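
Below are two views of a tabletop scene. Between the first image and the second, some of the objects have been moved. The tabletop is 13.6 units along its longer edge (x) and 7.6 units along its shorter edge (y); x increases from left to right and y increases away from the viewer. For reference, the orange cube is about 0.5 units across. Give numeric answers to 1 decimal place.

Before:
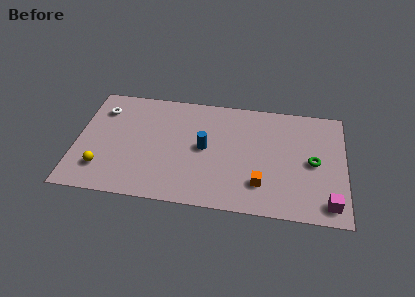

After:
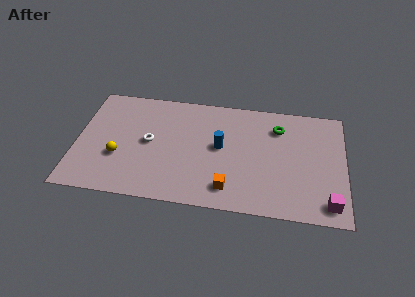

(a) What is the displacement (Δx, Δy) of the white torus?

(2.5, -1.9)

The white torus started near (1.2, 5.8) and ended near (3.7, 3.9).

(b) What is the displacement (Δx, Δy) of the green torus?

(-1.8, 2.1)

The green torus was at about (12.0, 3.7) and moved to about (10.2, 5.8).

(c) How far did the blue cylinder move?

0.8

The blue cylinder moved from about (6.5, 3.9) to (7.3, 4.1), a distance of √(0.8² + 0.2²) ≈ 0.8.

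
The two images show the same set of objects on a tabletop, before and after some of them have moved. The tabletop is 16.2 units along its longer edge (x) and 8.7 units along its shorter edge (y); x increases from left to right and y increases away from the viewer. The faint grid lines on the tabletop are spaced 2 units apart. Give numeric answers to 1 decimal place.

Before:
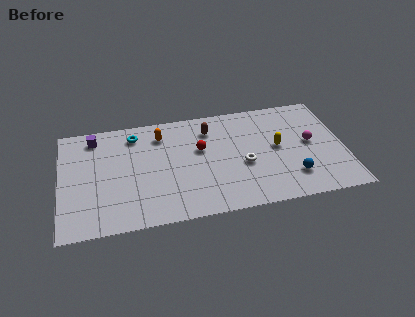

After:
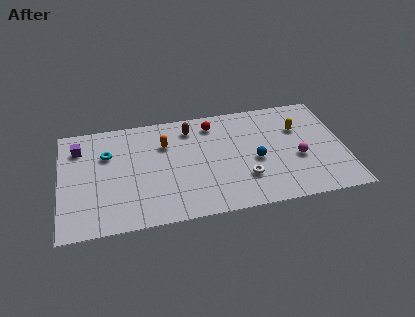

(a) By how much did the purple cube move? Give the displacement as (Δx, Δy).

(-0.9, -0.7)

The purple cube started near (2.0, 7.4) and ended near (1.1, 6.7).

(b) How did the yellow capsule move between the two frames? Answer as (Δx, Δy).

(1.3, 1.3)

From the two frames, the yellow capsule sits at roughly (12.4, 4.6) before and (13.7, 5.9) after.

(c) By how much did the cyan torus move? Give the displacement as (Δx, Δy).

(-1.6, -1.3)

The cyan torus started near (4.3, 7.2) and ended near (2.7, 5.9).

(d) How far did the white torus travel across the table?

1.1

The white torus moved from about (10.4, 3.6) to (10.4, 2.5), a distance of √(0.0² + 1.1²) ≈ 1.1.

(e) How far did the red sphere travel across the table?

2.1

The red sphere moved from about (8.0, 5.3) to (8.8, 7.2), a distance of √(0.8² + 1.9²) ≈ 2.1.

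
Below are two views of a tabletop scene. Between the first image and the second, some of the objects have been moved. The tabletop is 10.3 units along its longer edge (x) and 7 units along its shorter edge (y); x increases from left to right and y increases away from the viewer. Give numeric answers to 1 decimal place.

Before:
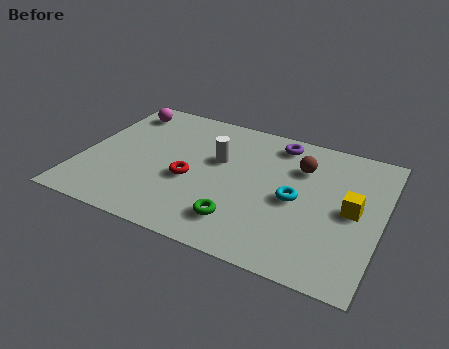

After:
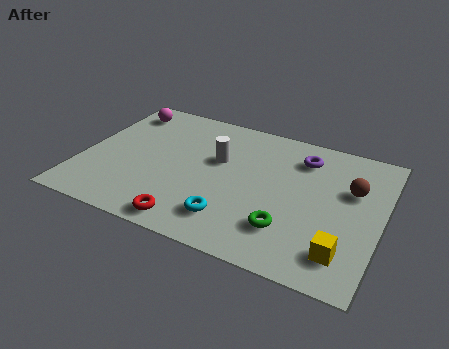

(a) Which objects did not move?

the white cylinder and the magenta sphere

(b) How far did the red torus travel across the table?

2.1

The red torus was near (3.8, 2.9) before and (4.1, 0.8) after, so it travelled √(0.3² + 2.1²) ≈ 2.1 units.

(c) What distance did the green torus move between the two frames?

1.6

From (5.7, 1.5) to (7.3, 1.8), the green torus covered √(1.6² + 0.3²) ≈ 1.6 units.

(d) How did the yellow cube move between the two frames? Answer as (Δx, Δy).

(-0.1, -2.1)

From the two frames, the yellow cube sits at roughly (9.3, 3.5) before and (9.2, 1.4) after.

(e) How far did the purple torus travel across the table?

1.0

From (6.5, 6.0) to (7.4, 5.5), the purple torus covered √(0.9² + 0.5²) ≈ 1.0 units.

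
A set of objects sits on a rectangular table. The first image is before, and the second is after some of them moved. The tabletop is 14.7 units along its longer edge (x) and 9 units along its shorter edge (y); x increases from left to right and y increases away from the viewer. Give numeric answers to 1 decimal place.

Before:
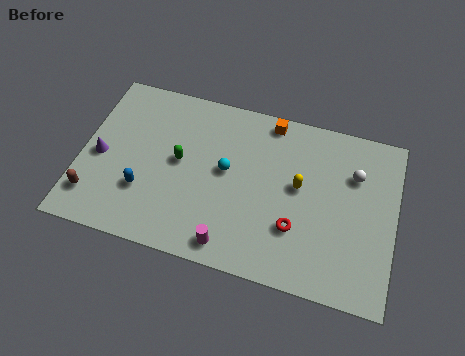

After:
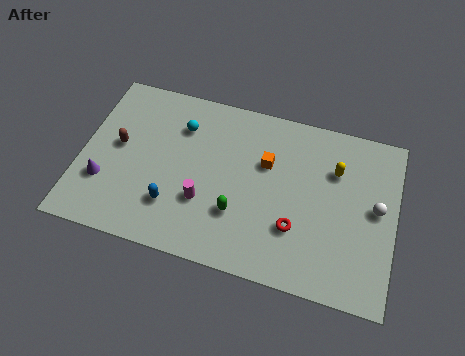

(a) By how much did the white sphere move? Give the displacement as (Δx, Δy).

(1.1, -1.5)

The white sphere was at about (12.7, 6.3) and moved to about (13.8, 4.8).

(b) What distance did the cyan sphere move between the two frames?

2.9

The cyan sphere moved from about (6.8, 4.9) to (4.5, 6.7), a distance of √(2.3² + 1.8²) ≈ 2.9.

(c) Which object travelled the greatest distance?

the green capsule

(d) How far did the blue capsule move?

1.5

From (3.1, 2.8) to (4.5, 2.4), the blue capsule covered √(1.4² + 0.4²) ≈ 1.5 units.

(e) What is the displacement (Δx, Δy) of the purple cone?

(0.3, -1.3)

The purple cone was at about (0.9, 4.1) and moved to about (1.2, 2.8).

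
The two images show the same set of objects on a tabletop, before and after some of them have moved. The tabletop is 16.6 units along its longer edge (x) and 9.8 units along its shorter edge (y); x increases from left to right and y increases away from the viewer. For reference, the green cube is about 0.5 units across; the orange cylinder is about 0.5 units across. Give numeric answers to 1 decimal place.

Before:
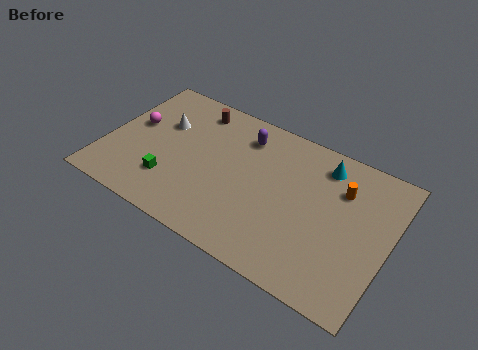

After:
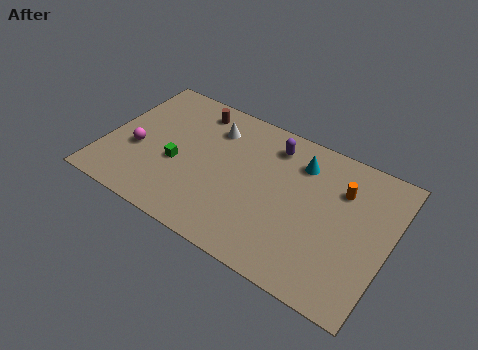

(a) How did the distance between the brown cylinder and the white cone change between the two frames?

-1.0

The distance was about 2.5 in the first image and 1.5 in the second, so they moved 1.0 units closer together.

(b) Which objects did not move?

the brown cylinder and the orange cylinder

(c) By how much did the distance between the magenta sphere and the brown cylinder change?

+1.0

The distance was about 4.2 in the first image and 5.2 in the second, so they moved 1.0 units further apart.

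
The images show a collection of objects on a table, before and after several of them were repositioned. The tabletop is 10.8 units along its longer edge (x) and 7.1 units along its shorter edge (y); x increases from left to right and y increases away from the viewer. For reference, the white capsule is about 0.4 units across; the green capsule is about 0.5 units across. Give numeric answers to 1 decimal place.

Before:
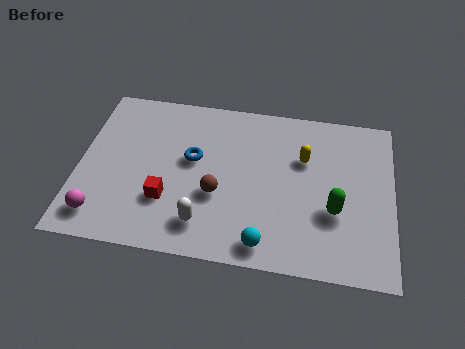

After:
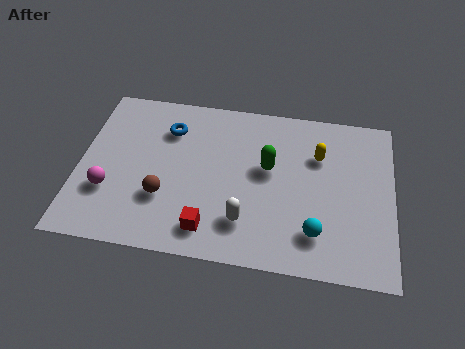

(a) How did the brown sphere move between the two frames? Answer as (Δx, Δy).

(-1.8, -0.4)

From the two frames, the brown sphere sits at roughly (4.8, 2.7) before and (3.0, 2.3) after.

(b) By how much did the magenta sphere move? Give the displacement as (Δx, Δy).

(0.2, 1.1)

The magenta sphere started near (0.9, 1.2) and ended near (1.1, 2.3).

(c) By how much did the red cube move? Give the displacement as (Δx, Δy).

(1.5, -1.0)

From the two frames, the red cube sits at roughly (3.1, 2.2) before and (4.6, 1.2) after.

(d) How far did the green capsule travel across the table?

2.7

The green capsule moved from about (8.8, 2.6) to (6.5, 4.1), a distance of √(2.3² + 1.5²) ≈ 2.7.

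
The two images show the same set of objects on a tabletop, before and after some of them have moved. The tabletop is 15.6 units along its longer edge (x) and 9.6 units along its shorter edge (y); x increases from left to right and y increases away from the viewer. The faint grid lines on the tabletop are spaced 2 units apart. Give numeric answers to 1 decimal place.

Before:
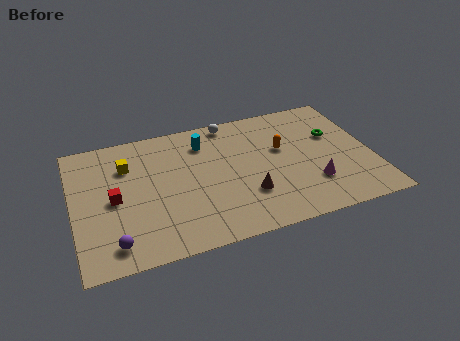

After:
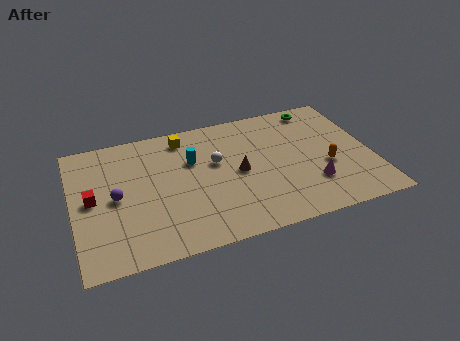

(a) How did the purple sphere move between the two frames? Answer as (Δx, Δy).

(0.3, 3.2)

The purple sphere started near (1.9, 1.5) and ended near (2.2, 4.7).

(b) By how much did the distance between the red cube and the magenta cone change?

+1.1

The distance was about 10.4 in the first image and 11.5 in the second, so they moved 1.1 units further apart.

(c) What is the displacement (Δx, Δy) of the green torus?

(-0.6, 2.4)

The green torus was at about (13.8, 6.1) and moved to about (13.2, 8.5).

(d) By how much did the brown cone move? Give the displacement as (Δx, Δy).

(-0.3, 1.8)

The brown cone was at about (8.9, 2.9) and moved to about (8.6, 4.7).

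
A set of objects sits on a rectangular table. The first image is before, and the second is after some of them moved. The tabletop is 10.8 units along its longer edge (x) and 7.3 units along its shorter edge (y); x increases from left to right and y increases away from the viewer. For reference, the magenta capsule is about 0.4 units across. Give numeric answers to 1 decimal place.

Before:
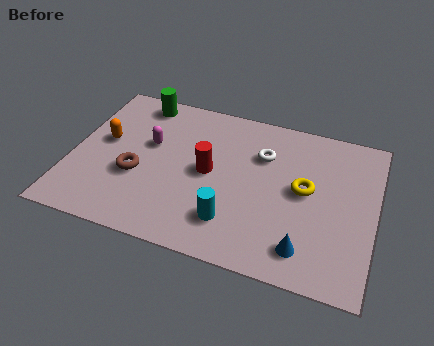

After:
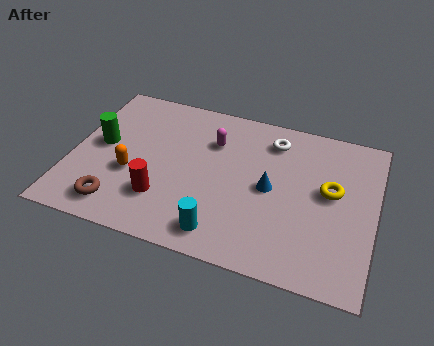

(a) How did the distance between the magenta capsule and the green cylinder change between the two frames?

+2.0

Before: roughly 2.1 units apart; after: 4.1. That's 2.0 units further apart.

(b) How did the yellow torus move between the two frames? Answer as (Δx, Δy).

(0.9, 0.2)

The yellow torus was at about (8.3, 3.9) and moved to about (9.2, 4.1).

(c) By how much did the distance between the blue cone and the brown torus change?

-0.6

Before: roughly 6.3 units apart; after: 5.7. That's 0.6 units closer together.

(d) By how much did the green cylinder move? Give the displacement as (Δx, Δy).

(-1.1, -2.5)

From the two frames, the green cylinder sits at roughly (2.1, 6.4) before and (1.0, 3.9) after.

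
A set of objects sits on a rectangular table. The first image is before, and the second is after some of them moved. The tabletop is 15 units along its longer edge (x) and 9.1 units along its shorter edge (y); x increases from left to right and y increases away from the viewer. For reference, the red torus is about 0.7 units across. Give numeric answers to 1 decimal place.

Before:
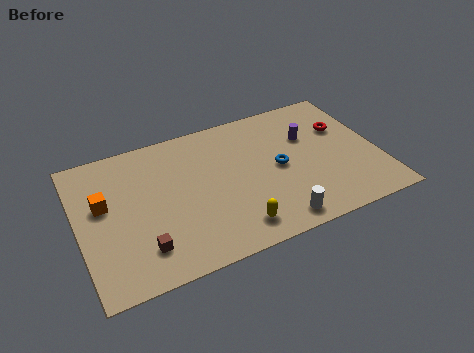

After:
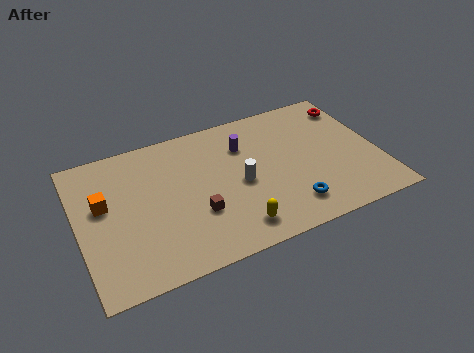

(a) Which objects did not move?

the yellow capsule and the orange cube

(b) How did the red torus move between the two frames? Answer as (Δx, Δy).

(0.7, 1.4)

The red torus started near (13.5, 6.0) and ended near (14.2, 7.4).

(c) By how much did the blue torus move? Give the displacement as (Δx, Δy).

(0.2, -2.7)

The blue torus started near (10.0, 4.5) and ended near (10.2, 1.8).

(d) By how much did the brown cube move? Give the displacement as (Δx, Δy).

(2.8, 1.1)

The brown cube was at about (2.9, 2.0) and moved to about (5.7, 3.1).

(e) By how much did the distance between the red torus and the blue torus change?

+3.1

Before: roughly 3.8 units apart; after: 6.9. That's 3.1 units further apart.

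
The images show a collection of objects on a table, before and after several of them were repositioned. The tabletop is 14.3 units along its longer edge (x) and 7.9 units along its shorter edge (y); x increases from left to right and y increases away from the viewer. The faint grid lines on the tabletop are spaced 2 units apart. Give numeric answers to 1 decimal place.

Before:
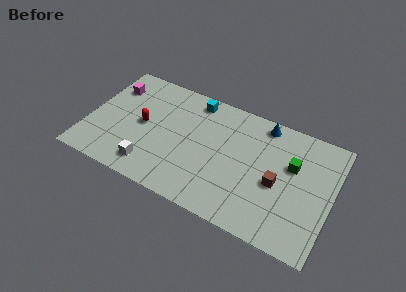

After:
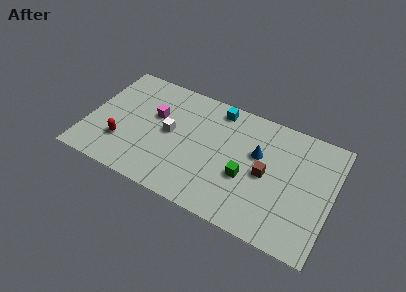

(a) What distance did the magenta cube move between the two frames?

2.9

The magenta cube moved from about (1.1, 5.9) to (3.8, 4.9), a distance of √(2.7² + 1.0²) ≈ 2.9.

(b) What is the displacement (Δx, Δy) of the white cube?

(0.8, 2.7)

The white cube started near (4.0, 1.4) and ended near (4.8, 4.1).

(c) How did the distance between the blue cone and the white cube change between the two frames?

-3.0

The distance was about 8.2 in the first image and 5.2 in the second, so they moved 3.0 units closer together.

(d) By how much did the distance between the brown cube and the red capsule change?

+0.4

They were about 8.0 units apart before and 8.4 after — 0.4 units further apart.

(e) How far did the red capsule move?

2.0

The red capsule moved from about (3.2, 4.0) to (2.2, 2.3), a distance of √(1.0² + 1.7²) ≈ 2.0.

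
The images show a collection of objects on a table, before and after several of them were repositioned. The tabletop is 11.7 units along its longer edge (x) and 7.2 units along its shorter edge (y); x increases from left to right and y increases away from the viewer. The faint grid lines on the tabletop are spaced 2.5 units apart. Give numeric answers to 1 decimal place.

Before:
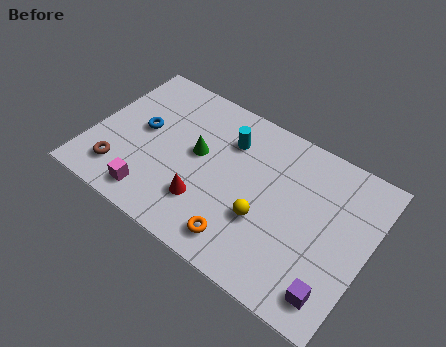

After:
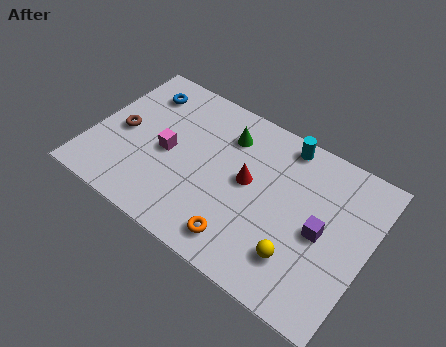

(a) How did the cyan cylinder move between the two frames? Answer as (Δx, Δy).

(2.2, 1.1)

From the two frames, the cyan cylinder sits at roughly (5.5, 5.3) before and (7.7, 6.4) after.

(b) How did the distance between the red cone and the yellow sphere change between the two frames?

+0.8

Before: roughly 2.5 units apart; after: 3.3. That's 0.8 units further apart.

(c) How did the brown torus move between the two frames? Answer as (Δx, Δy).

(-0.3, 1.9)

The brown torus started near (1.5, 1.5) and ended near (1.2, 3.4).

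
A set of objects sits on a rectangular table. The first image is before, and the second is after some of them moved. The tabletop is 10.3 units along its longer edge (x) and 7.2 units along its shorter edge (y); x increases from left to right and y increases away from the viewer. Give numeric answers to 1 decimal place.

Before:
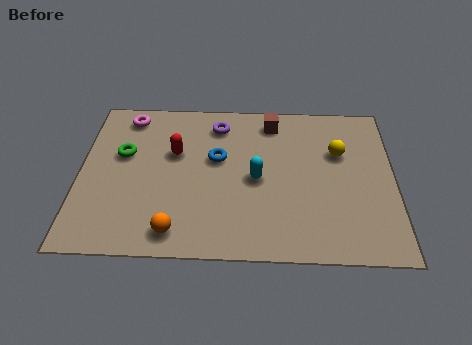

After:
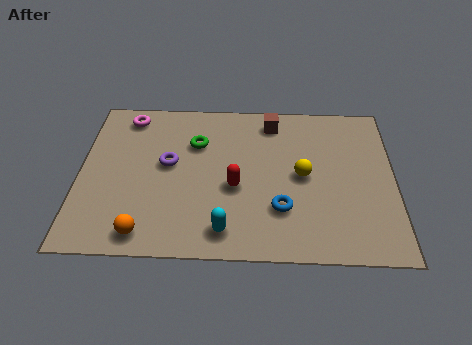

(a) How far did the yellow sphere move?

1.6

The yellow sphere was near (8.5, 4.7) before and (7.3, 3.6) after, so it travelled √(1.2² + 1.1²) ≈ 1.6 units.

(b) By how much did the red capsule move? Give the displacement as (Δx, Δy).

(2.0, -1.5)

The red capsule started near (3.1, 4.5) and ended near (5.1, 3.0).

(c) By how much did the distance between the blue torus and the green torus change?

+0.9

The distance was about 3.1 in the first image and 4.0 in the second, so they moved 0.9 units further apart.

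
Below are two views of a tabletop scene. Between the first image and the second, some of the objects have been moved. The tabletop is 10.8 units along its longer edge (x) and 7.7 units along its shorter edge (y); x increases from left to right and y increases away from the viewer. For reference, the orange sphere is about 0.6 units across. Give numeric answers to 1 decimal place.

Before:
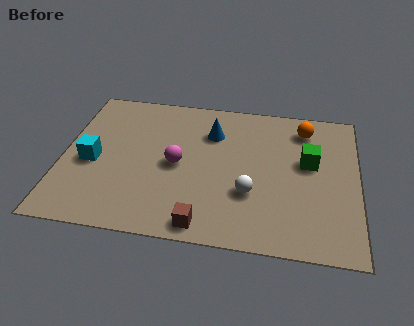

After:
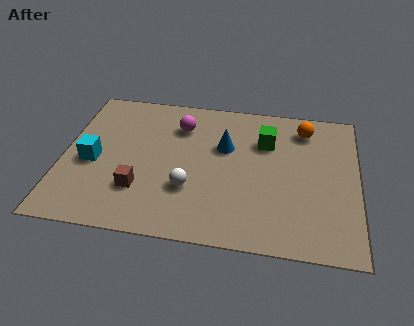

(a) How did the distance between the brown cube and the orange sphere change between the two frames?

+0.7

They were about 6.5 units apart before and 7.2 after — 0.7 units further apart.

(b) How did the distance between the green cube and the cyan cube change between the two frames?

-1.4

Before: roughly 8.0 units apart; after: 6.6. That's 1.4 units closer together.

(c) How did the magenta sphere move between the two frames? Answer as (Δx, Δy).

(0.0, 2.1)

The magenta sphere was at about (4.2, 3.7) and moved to about (4.2, 5.8).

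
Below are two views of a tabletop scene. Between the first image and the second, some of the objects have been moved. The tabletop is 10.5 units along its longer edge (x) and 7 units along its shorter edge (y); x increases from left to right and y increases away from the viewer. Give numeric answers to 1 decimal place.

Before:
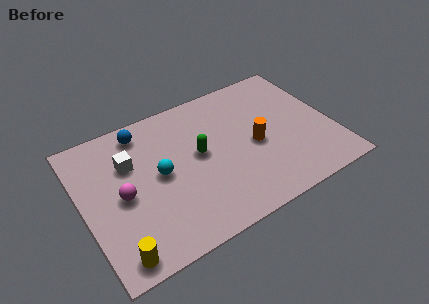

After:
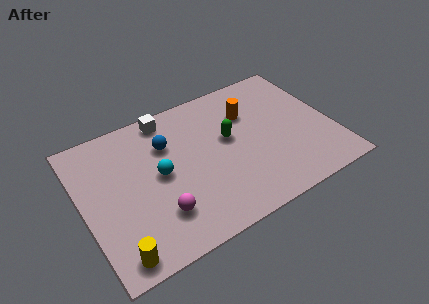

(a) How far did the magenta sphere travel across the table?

2.0

The magenta sphere was near (1.6, 3.3) before and (2.9, 1.8) after, so it travelled √(1.3² + 1.5²) ≈ 2.0 units.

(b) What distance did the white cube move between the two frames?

2.3

From (2.1, 4.7) to (3.9, 6.2), the white cube covered √(1.8² + 1.5²) ≈ 2.3 units.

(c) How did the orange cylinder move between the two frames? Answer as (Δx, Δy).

(0.0, 1.7)

The orange cylinder was at about (7.2, 3.2) and moved to about (7.2, 4.9).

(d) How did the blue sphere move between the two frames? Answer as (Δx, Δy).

(0.9, -1.1)

The blue sphere was at about (2.8, 6.0) and moved to about (3.7, 4.9).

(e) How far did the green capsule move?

1.3

From (4.9, 3.8) to (6.2, 4.0), the green capsule covered √(1.3² + 0.2²) ≈ 1.3 units.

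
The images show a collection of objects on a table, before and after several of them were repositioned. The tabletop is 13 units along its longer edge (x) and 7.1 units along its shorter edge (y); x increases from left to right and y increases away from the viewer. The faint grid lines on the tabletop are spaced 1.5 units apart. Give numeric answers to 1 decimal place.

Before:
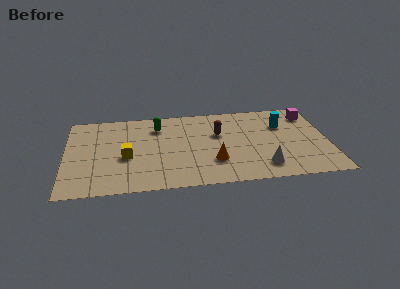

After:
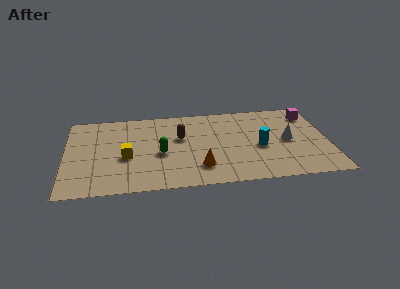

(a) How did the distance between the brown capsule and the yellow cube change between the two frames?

-1.8

The distance was about 4.8 in the first image and 3.0 in the second, so they moved 1.8 units closer together.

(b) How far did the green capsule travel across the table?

2.4

The green capsule was near (4.6, 5.5) before and (4.7, 3.1) after, so it travelled √(0.1² + 2.4²) ≈ 2.4 units.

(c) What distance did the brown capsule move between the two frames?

1.9

From (7.6, 4.5) to (5.7, 4.4), the brown capsule covered √(1.9² + 0.1²) ≈ 1.9 units.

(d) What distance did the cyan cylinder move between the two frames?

2.2

The cyan cylinder was near (10.8, 4.9) before and (9.6, 3.1) after, so it travelled √(1.2² + 1.8²) ≈ 2.2 units.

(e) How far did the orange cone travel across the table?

0.8

The orange cone moved from about (7.3, 2.1) to (6.6, 1.7), a distance of √(0.7² + 0.4²) ≈ 0.8.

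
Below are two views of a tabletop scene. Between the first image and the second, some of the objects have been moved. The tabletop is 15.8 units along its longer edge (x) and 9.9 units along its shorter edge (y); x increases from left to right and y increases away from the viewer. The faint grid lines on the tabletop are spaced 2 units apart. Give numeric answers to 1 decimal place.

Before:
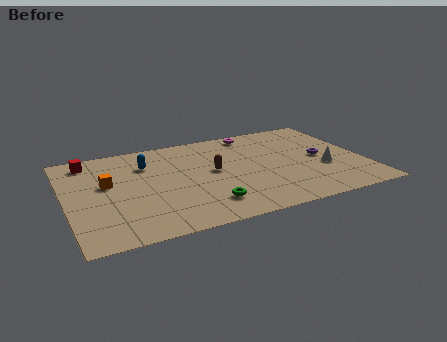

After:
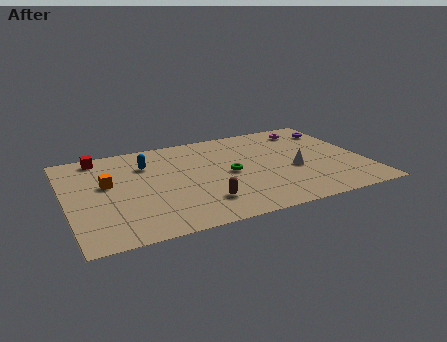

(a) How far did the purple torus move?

3.1

The purple torus was near (13.6, 4.9) before and (14.8, 7.8) after, so it travelled √(1.2² + 2.9²) ≈ 3.1 units.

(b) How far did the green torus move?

3.1

From (7.1, 2.1) to (8.6, 4.8), the green torus covered √(1.5² + 2.7²) ≈ 3.1 units.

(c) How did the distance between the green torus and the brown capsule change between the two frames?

-0.3

Before: roughly 3.3 units apart; after: 3.0. That's 0.3 units closer together.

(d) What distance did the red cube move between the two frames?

0.7

From (1.4, 8.5) to (2.0, 8.8), the red cube covered √(0.6² + 0.3²) ≈ 0.7 units.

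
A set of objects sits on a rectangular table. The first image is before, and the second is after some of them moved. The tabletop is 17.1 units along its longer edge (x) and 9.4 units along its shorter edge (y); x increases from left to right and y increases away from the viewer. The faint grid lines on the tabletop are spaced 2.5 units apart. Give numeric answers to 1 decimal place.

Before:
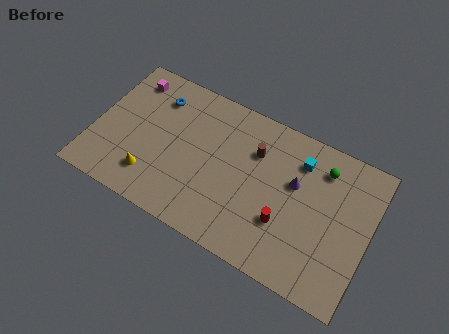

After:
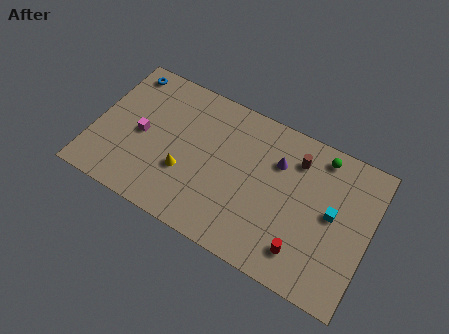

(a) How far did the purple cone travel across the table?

1.4

The purple cone was near (12.4, 5.8) before and (11.2, 6.6) after, so it travelled √(1.2² + 0.8²) ≈ 1.4 units.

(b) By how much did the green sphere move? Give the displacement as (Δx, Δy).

(-0.2, 0.7)

From the two frames, the green sphere sits at roughly (13.9, 7.5) before and (13.7, 8.2) after.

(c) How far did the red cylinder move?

1.8

The red cylinder moved from about (12.1, 3.1) to (13.4, 1.9), a distance of √(1.3² + 1.2²) ≈ 1.8.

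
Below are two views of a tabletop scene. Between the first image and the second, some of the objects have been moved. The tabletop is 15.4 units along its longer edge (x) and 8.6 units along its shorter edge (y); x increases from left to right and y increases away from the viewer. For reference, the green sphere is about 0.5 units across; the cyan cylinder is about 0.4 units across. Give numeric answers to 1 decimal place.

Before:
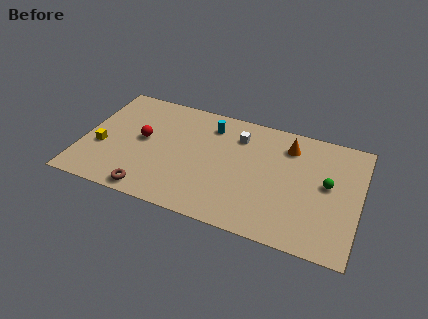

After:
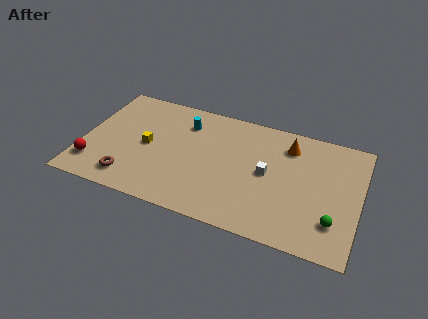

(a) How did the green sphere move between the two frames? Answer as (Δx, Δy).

(0.5, -2.5)

The green sphere was at about (13.6, 4.7) and moved to about (14.1, 2.2).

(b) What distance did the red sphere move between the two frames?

3.7

The red sphere moved from about (3.3, 4.6) to (0.8, 1.9), a distance of √(2.5² + 2.7²) ≈ 3.7.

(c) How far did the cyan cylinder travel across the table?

1.4

From (6.9, 6.9) to (5.5, 6.6), the cyan cylinder covered √(1.4² + 0.3²) ≈ 1.4 units.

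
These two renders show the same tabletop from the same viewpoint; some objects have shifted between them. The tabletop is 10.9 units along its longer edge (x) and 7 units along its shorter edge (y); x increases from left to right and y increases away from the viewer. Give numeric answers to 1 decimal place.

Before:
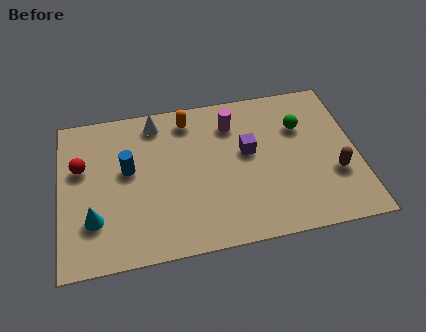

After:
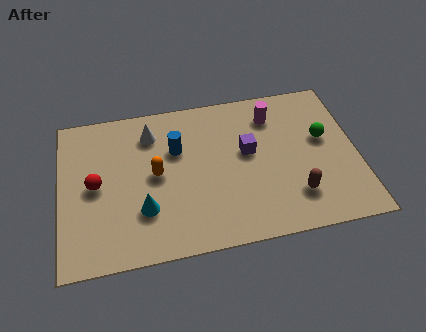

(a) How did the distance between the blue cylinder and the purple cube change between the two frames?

-1.7

They were about 4.4 units apart before and 2.7 after — 1.7 units closer together.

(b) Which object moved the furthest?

the orange capsule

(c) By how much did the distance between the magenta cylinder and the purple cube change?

+0.3

They were about 1.5 units apart before and 1.8 after — 0.3 units further apart.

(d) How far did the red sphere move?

1.0

From (0.8, 4.4) to (1.3, 3.5), the red sphere covered √(0.5² + 0.9²) ≈ 1.0 units.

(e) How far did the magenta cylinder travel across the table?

1.5

From (6.4, 5.4) to (7.9, 5.5), the magenta cylinder covered √(1.5² + 0.1²) ≈ 1.5 units.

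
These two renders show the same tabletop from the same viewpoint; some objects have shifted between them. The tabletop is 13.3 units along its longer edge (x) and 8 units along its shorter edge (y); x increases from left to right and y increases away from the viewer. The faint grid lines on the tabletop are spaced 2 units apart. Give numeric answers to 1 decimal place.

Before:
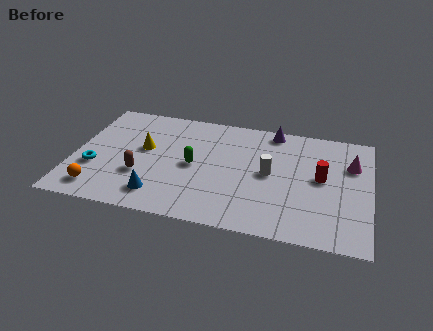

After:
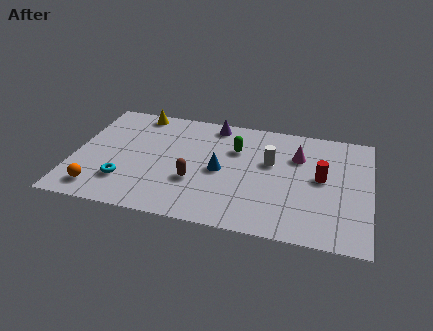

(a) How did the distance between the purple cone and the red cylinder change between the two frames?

+2.0

They were about 3.7 units apart before and 5.7 after — 2.0 units further apart.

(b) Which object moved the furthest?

the blue cone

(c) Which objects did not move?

the orange sphere and the red cylinder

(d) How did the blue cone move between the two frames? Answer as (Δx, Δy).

(2.6, 2.3)

The blue cone started near (4.0, 1.5) and ended near (6.6, 3.8).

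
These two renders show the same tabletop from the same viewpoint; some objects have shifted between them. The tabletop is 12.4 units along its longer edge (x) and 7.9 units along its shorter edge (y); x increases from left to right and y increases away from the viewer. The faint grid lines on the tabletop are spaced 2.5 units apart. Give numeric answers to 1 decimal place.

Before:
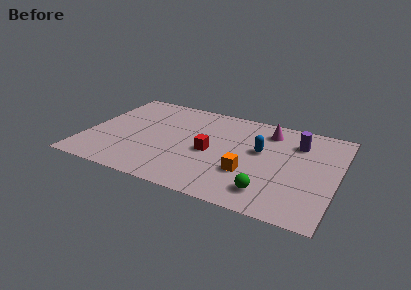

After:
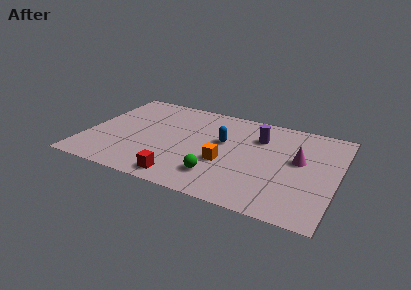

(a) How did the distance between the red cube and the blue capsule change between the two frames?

+1.4

They were about 2.6 units apart before and 4.0 after — 1.4 units further apart.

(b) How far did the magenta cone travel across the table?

2.5

From (8.8, 6.4) to (10.5, 4.5), the magenta cone covered √(1.7² + 1.9²) ≈ 2.5 units.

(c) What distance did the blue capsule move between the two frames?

1.9

From (8.6, 4.6) to (6.7, 4.7), the blue capsule covered √(1.9² + 0.1²) ≈ 1.9 units.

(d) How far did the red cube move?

2.8

The red cube was near (6.2, 3.6) before and (5.1, 1.0) after, so it travelled √(1.1² + 2.6²) ≈ 2.8 units.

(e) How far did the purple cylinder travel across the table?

1.9

From (10.3, 5.9) to (8.4, 5.7), the purple cylinder covered √(1.9² + 0.2²) ≈ 1.9 units.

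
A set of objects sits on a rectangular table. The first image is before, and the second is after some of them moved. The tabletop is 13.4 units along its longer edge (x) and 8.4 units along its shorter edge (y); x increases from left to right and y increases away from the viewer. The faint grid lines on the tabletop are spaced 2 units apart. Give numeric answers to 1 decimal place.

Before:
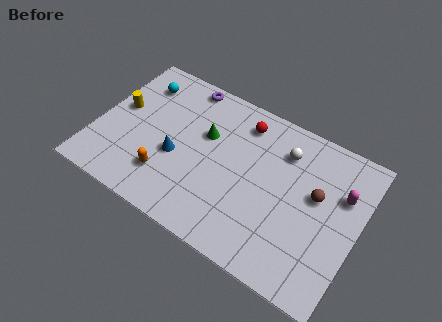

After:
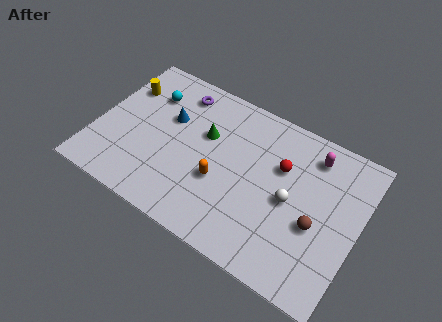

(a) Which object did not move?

the green cone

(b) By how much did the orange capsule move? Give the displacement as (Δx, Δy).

(2.6, 1.1)

The orange capsule was at about (3.9, 2.1) and moved to about (6.5, 3.2).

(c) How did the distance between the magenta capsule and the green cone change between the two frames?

-1.5

They were about 7.0 units apart before and 5.5 after — 1.5 units closer together.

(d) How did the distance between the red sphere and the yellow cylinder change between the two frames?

+1.8

They were about 6.5 units apart before and 8.3 after — 1.8 units further apart.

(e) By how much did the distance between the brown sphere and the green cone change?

+0.5

Before: roughly 5.8 units apart; after: 6.3. That's 0.5 units further apart.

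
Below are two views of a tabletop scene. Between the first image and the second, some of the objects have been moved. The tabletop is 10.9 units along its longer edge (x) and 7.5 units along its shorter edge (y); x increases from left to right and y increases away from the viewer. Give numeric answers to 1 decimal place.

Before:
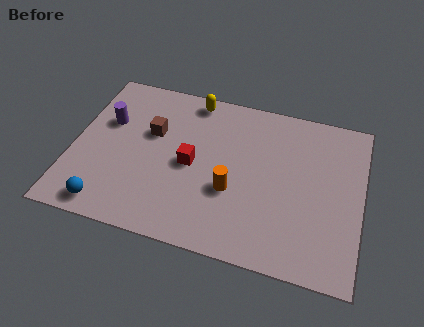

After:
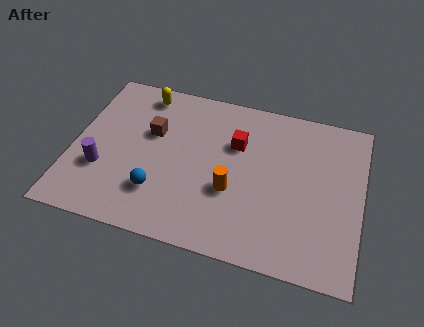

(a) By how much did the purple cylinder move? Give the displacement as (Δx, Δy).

(0.0, -2.3)

From the two frames, the purple cylinder sits at roughly (1.2, 4.8) before and (1.2, 2.5) after.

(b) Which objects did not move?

the orange cylinder and the brown cube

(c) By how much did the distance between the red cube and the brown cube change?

+1.3

Before: roughly 1.9 units apart; after: 3.2. That's 1.3 units further apart.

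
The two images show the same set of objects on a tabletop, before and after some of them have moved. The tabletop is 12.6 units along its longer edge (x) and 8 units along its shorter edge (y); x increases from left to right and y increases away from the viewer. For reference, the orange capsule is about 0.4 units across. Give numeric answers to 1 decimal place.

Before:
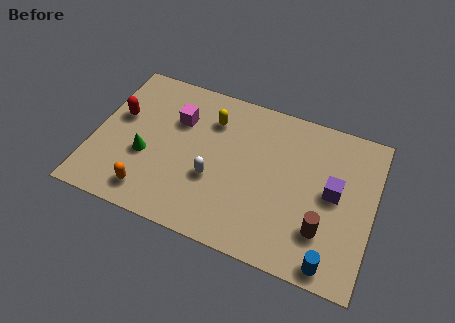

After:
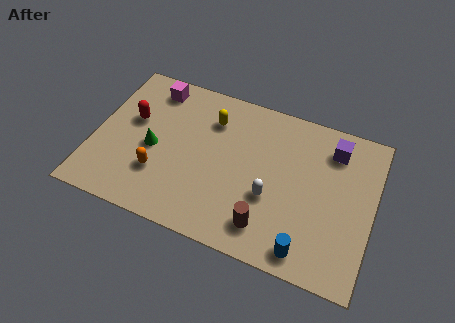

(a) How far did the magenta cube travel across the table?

1.8

The magenta cube moved from about (3.6, 5.5) to (2.3, 6.8), a distance of √(1.3² + 1.3²) ≈ 1.8.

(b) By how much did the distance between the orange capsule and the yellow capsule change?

-1.1

Before: roughly 5.2 units apart; after: 4.1. That's 1.1 units closer together.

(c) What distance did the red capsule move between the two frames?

0.6

The red capsule was near (1.0, 4.8) before and (1.6, 4.8) after, so it travelled √(0.6² + 0.0²) ≈ 0.6 units.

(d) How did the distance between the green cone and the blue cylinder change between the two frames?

-1.2

They were about 8.9 units apart before and 7.7 after — 1.2 units closer together.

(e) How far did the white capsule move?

2.6

The white capsule was near (5.5, 3.0) before and (8.1, 3.0) after, so it travelled √(2.6² + 0.0²) ≈ 2.6 units.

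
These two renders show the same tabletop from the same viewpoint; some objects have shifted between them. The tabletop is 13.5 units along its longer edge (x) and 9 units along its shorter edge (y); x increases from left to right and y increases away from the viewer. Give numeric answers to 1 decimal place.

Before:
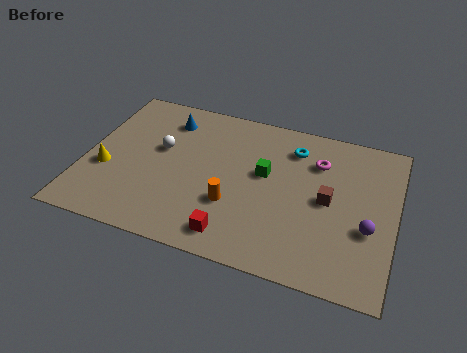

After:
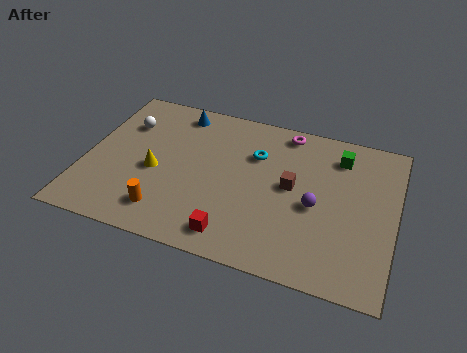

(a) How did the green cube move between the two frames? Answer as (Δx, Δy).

(3.1, 2.0)

The green cube was at about (7.8, 5.2) and moved to about (10.9, 7.2).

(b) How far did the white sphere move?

2.0

The white sphere was near (3.2, 5.3) before and (1.5, 6.4) after, so it travelled √(1.7² + 1.1²) ≈ 2.0 units.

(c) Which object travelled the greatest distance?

the green cube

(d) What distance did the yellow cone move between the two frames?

2.2

The yellow cone moved from about (1.0, 3.4) to (3.1, 3.9), a distance of √(2.1² + 0.5²) ≈ 2.2.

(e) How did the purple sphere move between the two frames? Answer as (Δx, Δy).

(-2.3, 0.6)

From the two frames, the purple sphere sits at roughly (12.4, 3.4) before and (10.1, 4.0) after.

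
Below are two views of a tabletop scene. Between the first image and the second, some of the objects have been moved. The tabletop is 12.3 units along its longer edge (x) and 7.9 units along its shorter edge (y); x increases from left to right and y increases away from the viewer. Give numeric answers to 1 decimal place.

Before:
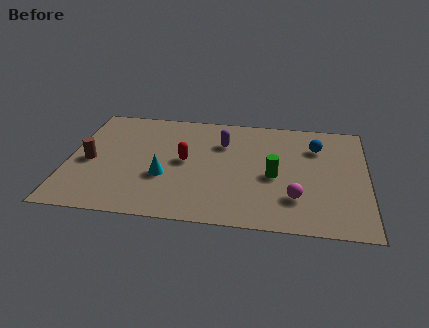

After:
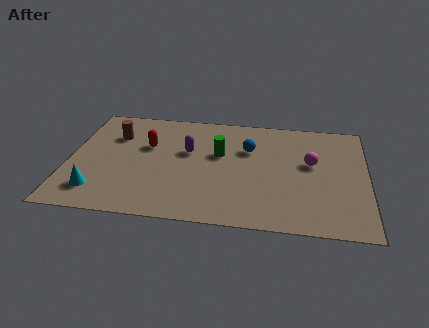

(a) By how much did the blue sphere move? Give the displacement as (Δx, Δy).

(-2.8, -0.5)

From the two frames, the blue sphere sits at roughly (10.2, 5.8) before and (7.4, 5.3) after.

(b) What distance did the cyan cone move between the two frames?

3.0

The cyan cone moved from about (4.0, 2.9) to (1.3, 1.6), a distance of √(2.7² + 1.3²) ≈ 3.0.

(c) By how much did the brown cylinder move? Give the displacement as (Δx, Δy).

(0.9, 2.0)

The brown cylinder started near (0.9, 3.6) and ended near (1.8, 5.6).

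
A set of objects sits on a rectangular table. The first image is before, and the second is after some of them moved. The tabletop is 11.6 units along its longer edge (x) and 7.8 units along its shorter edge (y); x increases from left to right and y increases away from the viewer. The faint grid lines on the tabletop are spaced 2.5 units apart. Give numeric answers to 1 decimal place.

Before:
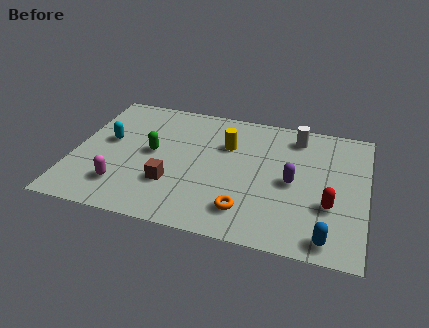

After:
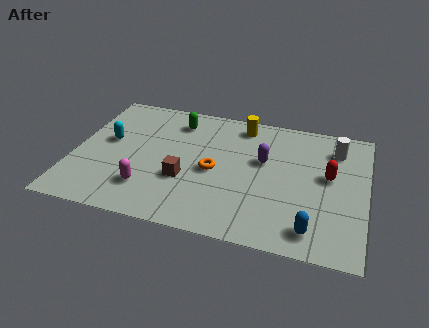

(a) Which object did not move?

the cyan capsule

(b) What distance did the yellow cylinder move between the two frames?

1.5

From (6.0, 5.3) to (6.5, 6.7), the yellow cylinder covered √(0.5² + 1.4²) ≈ 1.5 units.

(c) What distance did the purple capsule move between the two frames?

1.6

The purple capsule moved from about (8.7, 3.7) to (7.5, 4.7), a distance of √(1.2² + 1.0²) ≈ 1.6.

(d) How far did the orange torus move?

2.4

From (7.0, 1.6) to (5.6, 3.6), the orange torus covered √(1.4² + 2.0²) ≈ 2.4 units.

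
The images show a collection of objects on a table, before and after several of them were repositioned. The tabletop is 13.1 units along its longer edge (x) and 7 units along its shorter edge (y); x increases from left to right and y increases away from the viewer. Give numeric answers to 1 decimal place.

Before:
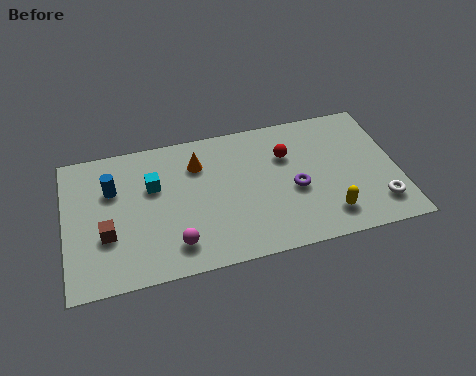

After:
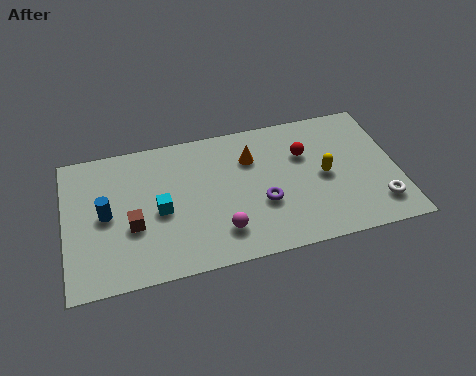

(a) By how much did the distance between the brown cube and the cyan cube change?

-1.6

They were about 2.8 units apart before and 1.2 after — 1.6 units closer together.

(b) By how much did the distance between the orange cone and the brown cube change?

+0.7

The distance was about 4.6 in the first image and 5.3 in the second, so they moved 0.7 units further apart.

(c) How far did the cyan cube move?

1.3

The cyan cube was near (3.5, 4.5) before and (3.7, 3.2) after, so it travelled √(0.2² + 1.3²) ≈ 1.3 units.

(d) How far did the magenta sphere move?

1.8

The magenta sphere moved from about (4.2, 1.4) to (6.0, 1.6), a distance of √(1.8² + 0.2²) ≈ 1.8.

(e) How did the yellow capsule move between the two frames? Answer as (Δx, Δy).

(0.0, 2.0)

The yellow capsule was at about (10.2, 1.4) and moved to about (10.2, 3.4).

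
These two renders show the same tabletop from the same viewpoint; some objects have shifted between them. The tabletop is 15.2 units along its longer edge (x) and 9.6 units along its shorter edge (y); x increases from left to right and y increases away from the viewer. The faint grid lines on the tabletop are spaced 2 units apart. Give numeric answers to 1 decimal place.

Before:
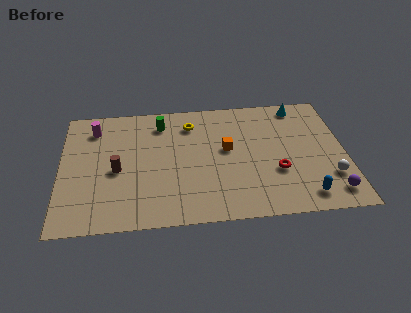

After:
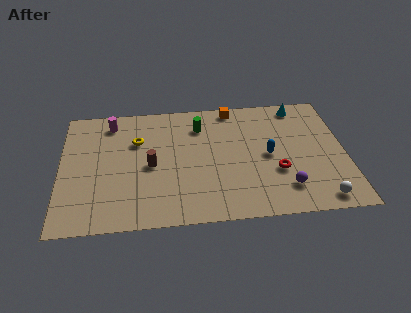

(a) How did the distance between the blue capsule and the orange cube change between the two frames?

-1.3

Before: roughly 5.7 units apart; after: 4.4. That's 1.3 units closer together.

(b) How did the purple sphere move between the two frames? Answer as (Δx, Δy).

(-2.4, 0.6)

The purple sphere was at about (14.3, 1.5) and moved to about (11.9, 2.1).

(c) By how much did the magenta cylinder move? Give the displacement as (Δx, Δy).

(0.9, 0.4)

The magenta cylinder was at about (1.8, 7.7) and moved to about (2.7, 8.1).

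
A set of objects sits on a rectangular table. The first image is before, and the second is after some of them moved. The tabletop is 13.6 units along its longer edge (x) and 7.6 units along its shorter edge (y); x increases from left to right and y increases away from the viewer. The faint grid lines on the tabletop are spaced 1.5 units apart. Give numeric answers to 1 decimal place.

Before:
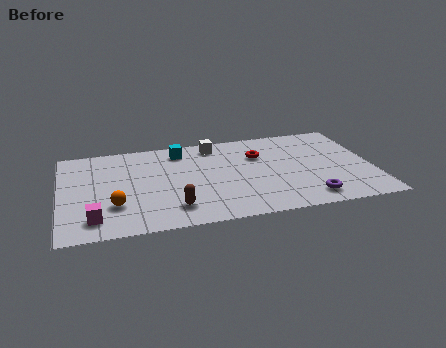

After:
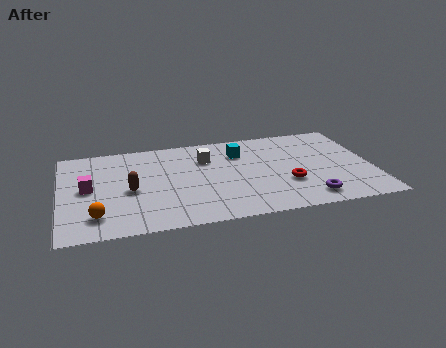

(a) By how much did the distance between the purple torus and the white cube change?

-0.6

They were about 6.5 units apart before and 5.9 after — 0.6 units closer together.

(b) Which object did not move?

the purple torus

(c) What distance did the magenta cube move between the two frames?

2.5

The magenta cube moved from about (1.4, 1.4) to (1.2, 3.9), a distance of √(0.2² + 2.5²) ≈ 2.5.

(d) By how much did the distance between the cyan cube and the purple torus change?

-2.2

The distance was about 7.4 in the first image and 5.2 in the second, so they moved 2.2 units closer together.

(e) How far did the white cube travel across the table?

1.2

From (6.8, 6.5) to (6.4, 5.4), the white cube covered √(0.4² + 1.1²) ≈ 1.2 units.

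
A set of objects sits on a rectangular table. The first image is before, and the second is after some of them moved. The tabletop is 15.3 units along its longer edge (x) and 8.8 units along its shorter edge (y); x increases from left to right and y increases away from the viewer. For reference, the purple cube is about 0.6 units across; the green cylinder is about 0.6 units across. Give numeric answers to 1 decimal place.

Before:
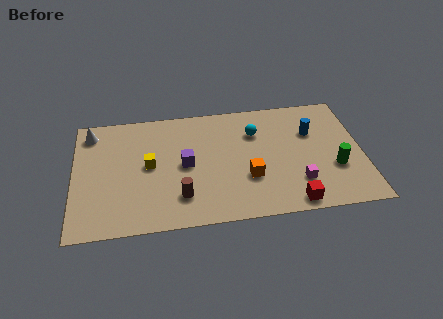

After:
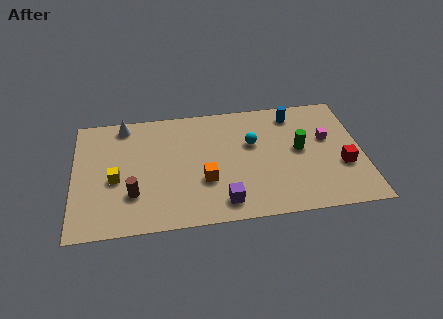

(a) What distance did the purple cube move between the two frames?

3.6

The purple cube was near (5.9, 4.4) before and (7.8, 1.4) after, so it travelled √(1.9² + 3.0²) ≈ 3.6 units.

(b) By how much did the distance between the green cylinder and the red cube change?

-0.6

The distance was about 3.3 in the first image and 2.7 in the second, so they moved 0.6 units closer together.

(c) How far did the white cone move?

1.8

The white cone moved from about (0.9, 7.4) to (2.7, 7.8), a distance of √(1.8² + 0.4²) ≈ 1.8.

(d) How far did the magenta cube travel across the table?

3.4

From (11.8, 2.3) to (13.5, 5.3), the magenta cube covered √(1.7² + 3.0²) ≈ 3.4 units.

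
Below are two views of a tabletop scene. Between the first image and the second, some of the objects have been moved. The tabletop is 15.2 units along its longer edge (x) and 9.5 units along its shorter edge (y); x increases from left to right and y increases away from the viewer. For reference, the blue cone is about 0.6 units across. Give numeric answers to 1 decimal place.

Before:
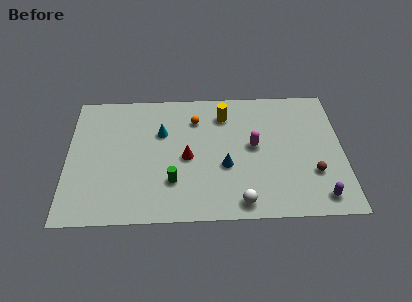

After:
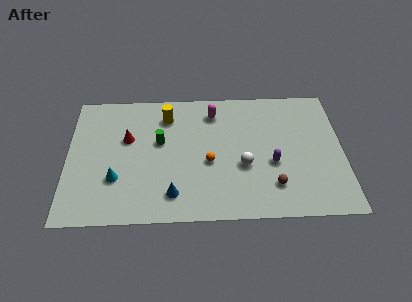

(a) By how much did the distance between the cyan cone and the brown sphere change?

-0.3

The distance was about 8.9 in the first image and 8.6 in the second, so they moved 0.3 units closer together.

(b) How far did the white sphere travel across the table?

2.6

From (9.5, 1.1) to (9.7, 3.7), the white sphere covered √(0.2² + 2.6²) ≈ 2.6 units.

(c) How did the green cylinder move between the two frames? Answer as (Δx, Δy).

(-0.7, 2.9)

The green cylinder started near (5.8, 2.7) and ended near (5.1, 5.6).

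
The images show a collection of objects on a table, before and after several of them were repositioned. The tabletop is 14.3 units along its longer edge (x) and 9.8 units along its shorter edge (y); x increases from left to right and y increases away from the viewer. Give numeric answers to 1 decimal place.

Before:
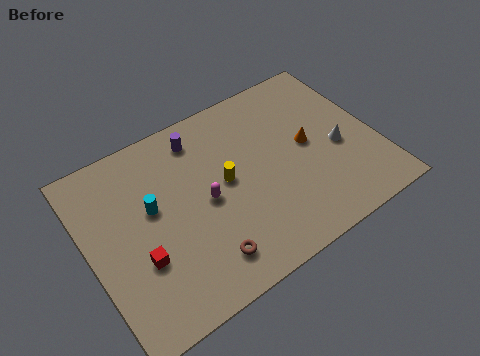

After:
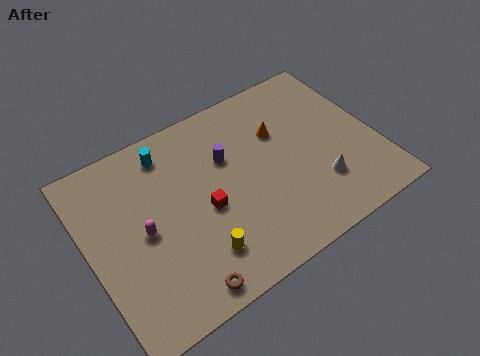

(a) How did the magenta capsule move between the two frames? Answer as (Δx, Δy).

(-3.1, 0.0)

From the two frames, the magenta capsule sits at roughly (5.7, 4.7) before and (2.6, 4.7) after.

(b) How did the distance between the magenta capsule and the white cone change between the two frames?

+2.0

Before: roughly 6.7 units apart; after: 8.7. That's 2.0 units further apart.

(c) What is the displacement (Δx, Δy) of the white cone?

(-1.3, -1.5)

The white cone was at about (12.4, 4.2) and moved to about (11.1, 2.7).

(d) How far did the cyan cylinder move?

2.8

From (3.2, 5.7) to (4.4, 8.2), the cyan cylinder covered √(1.2² + 2.5²) ≈ 2.8 units.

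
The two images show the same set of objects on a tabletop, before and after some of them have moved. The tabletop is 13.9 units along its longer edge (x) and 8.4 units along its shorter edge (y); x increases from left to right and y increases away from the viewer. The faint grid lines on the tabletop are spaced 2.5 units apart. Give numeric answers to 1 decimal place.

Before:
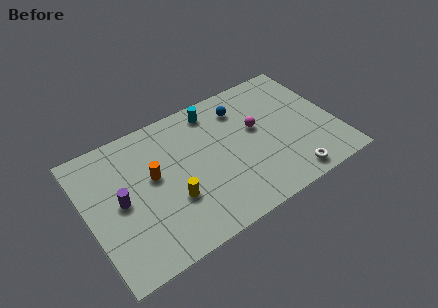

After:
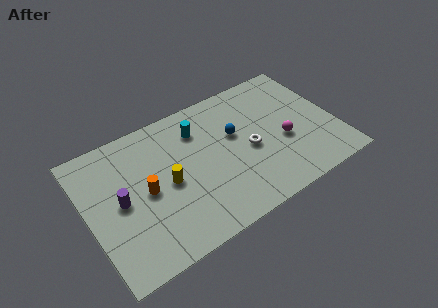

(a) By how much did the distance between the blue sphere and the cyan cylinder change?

+0.7

Before: roughly 1.6 units apart; after: 2.3. That's 0.7 units further apart.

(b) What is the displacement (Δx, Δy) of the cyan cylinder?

(-1.0, -0.8)

The cyan cylinder was at about (7.5, 7.2) and moved to about (6.5, 6.4).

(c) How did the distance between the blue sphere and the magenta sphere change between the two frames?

+1.2

The distance was about 1.8 in the first image and 3.0 in the second, so they moved 1.2 units further apart.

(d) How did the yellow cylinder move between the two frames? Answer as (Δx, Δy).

(-0.1, 1.1)

The yellow cylinder was at about (4.5, 2.9) and moved to about (4.4, 4.0).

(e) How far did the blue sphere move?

1.6

The blue sphere moved from about (9.0, 6.6) to (8.4, 5.1), a distance of √(0.6² + 1.5²) ≈ 1.6.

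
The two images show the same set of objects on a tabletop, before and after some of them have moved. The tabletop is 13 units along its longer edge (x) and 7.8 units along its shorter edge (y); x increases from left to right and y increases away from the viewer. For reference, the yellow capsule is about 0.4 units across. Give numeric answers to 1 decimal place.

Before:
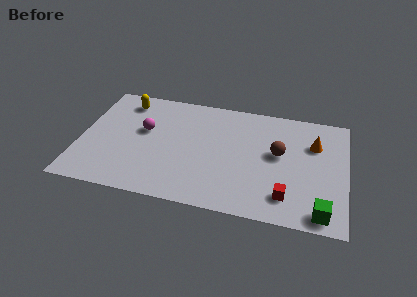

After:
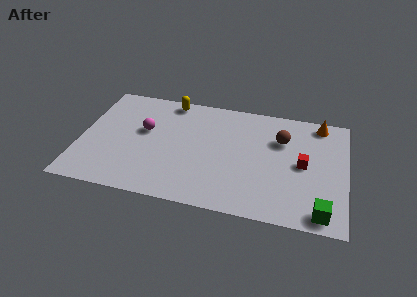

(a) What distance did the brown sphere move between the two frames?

1.0

From (9.7, 4.4) to (9.8, 5.4), the brown sphere covered √(0.1² + 1.0²) ≈ 1.0 units.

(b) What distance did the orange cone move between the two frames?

1.5

The orange cone was near (11.4, 5.4) before and (11.6, 6.9) after, so it travelled √(0.2² + 1.5²) ≈ 1.5 units.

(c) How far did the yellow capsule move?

2.3

The yellow capsule was near (2.0, 6.5) before and (4.2, 7.0) after, so it travelled √(2.2² + 0.5²) ≈ 2.3 units.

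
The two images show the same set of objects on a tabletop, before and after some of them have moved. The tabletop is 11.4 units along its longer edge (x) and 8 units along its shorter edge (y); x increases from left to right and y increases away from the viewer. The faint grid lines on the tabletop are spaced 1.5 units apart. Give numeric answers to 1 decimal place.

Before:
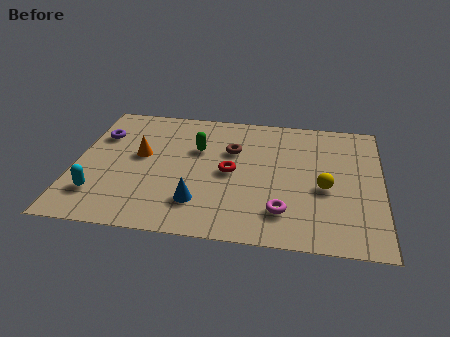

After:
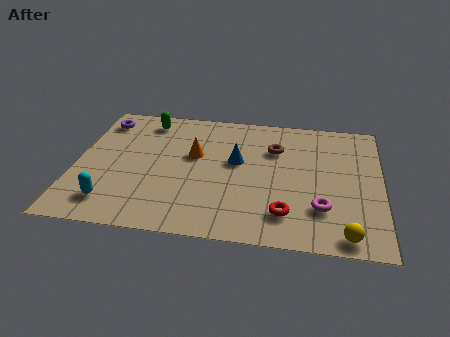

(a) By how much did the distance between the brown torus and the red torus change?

+2.5

They were about 1.4 units apart before and 3.9 after — 2.5 units further apart.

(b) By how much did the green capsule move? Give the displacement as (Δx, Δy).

(-2.0, 1.6)

The green capsule started near (4.5, 5.2) and ended near (2.5, 6.8).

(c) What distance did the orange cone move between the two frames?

2.0

From (2.4, 4.5) to (4.4, 4.8), the orange cone covered √(2.0² + 0.3²) ≈ 2.0 units.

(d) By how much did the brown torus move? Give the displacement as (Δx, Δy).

(1.6, 0.3)

The brown torus was at about (5.8, 5.3) and moved to about (7.4, 5.6).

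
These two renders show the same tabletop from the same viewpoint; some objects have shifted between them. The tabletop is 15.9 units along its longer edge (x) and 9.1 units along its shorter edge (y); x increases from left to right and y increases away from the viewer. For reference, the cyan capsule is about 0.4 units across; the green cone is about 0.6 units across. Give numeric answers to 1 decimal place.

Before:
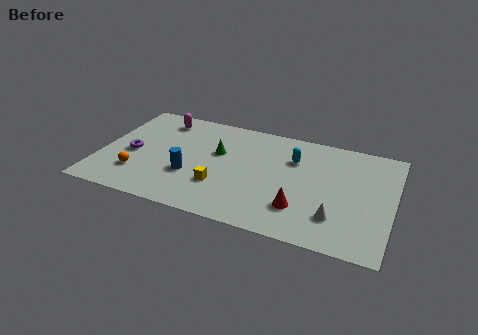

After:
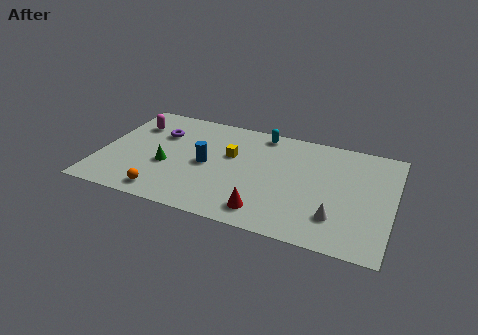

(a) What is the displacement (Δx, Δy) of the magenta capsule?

(-1.4, -0.9)

The magenta capsule started near (2.9, 7.6) and ended near (1.5, 6.7).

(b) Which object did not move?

the white cone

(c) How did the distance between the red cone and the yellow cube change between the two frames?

+0.3

The distance was about 4.4 in the first image and 4.7 in the second, so they moved 0.3 units further apart.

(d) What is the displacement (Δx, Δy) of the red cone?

(-1.8, -0.9)

The red cone was at about (11.1, 2.4) and moved to about (9.3, 1.5).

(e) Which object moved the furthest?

the green cone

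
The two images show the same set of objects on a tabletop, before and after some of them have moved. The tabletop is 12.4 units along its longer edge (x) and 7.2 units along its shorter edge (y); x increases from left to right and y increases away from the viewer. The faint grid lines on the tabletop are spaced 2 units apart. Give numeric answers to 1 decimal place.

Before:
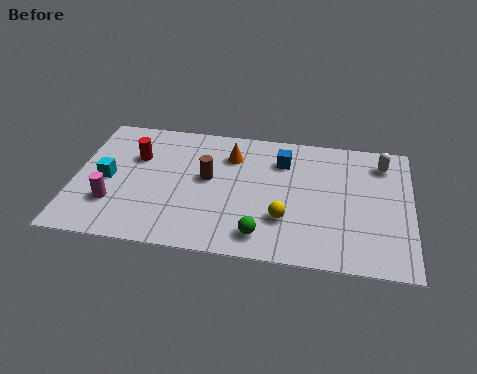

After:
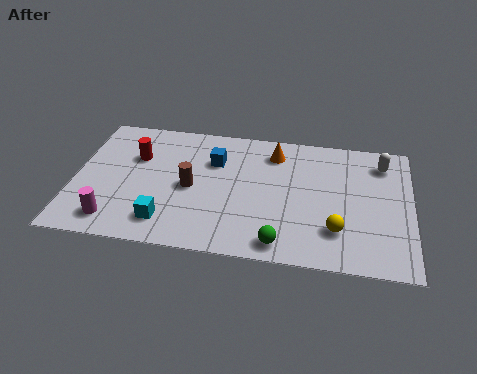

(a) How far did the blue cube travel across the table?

2.5

The blue cube was near (7.6, 5.4) before and (5.1, 5.0) after, so it travelled √(2.5² + 0.4²) ≈ 2.5 units.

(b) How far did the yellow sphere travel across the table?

1.9

The yellow sphere moved from about (7.8, 2.2) to (9.7, 1.9), a distance of √(1.9² + 0.3²) ≈ 1.9.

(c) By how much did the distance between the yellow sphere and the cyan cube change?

-0.5

Before: roughly 6.7 units apart; after: 6.2. That's 0.5 units closer together.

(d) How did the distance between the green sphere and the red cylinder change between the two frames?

+0.7

They were about 6.0 units apart before and 6.7 after — 0.7 units further apart.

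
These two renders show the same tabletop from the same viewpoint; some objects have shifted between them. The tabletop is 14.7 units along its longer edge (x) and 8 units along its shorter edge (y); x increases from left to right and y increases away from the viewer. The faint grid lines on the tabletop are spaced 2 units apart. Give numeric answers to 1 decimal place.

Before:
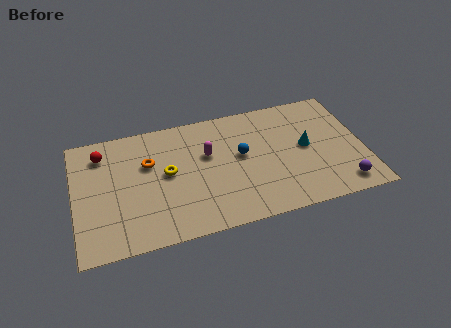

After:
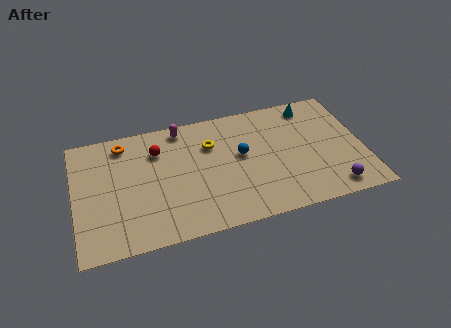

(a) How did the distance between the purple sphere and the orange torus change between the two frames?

+1.4

Before: roughly 10.4 units apart; after: 11.8. That's 1.4 units further apart.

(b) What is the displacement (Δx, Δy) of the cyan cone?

(0.5, 2.7)

The cyan cone started near (11.8, 4.2) and ended near (12.3, 6.9).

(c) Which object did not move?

the blue sphere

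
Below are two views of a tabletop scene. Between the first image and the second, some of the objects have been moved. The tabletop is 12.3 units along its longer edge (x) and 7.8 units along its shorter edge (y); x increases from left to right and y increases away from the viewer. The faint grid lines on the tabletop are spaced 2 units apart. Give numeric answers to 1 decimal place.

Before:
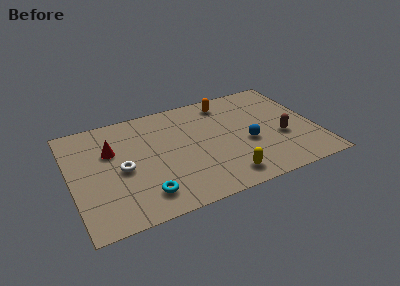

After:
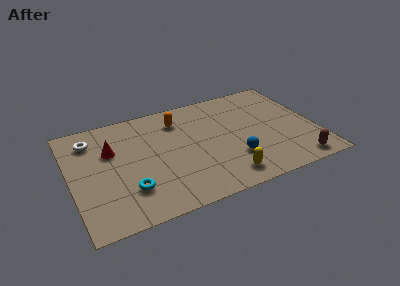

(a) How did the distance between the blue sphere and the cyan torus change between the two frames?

-0.4

They were about 5.7 units apart before and 5.3 after — 0.4 units closer together.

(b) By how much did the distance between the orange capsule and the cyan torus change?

-2.0

Before: roughly 6.9 units apart; after: 4.9. That's 2.0 units closer together.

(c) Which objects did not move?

the red cone and the yellow capsule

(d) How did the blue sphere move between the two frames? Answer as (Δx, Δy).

(-0.8, -0.9)

From the two frames, the blue sphere sits at roughly (8.8, 3.2) before and (8.0, 2.3) after.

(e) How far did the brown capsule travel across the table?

2.2

The brown capsule was near (10.5, 3.0) before and (11.0, 0.9) after, so it travelled √(0.5² + 2.1²) ≈ 2.2 units.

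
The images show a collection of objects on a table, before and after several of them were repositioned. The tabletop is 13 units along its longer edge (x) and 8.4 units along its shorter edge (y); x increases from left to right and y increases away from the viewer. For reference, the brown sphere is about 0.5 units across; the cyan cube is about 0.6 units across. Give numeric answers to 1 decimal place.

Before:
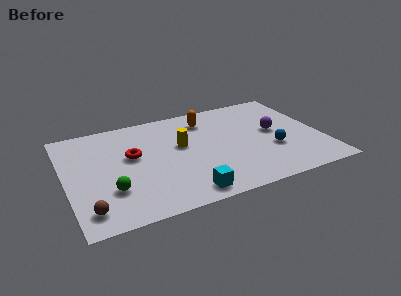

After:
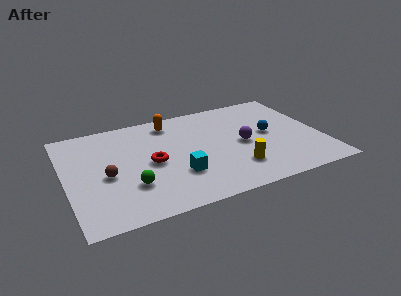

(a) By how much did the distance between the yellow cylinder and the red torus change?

+2.0

The distance was about 2.5 in the first image and 4.5 in the second, so they moved 2.0 units further apart.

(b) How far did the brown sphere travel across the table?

2.5

From (0.9, 1.4) to (2.0, 3.7), the brown sphere covered √(1.1² + 2.3²) ≈ 2.5 units.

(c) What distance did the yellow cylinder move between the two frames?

3.8

From (5.9, 4.9) to (8.4, 2.1), the yellow cylinder covered √(2.5² + 2.8²) ≈ 3.8 units.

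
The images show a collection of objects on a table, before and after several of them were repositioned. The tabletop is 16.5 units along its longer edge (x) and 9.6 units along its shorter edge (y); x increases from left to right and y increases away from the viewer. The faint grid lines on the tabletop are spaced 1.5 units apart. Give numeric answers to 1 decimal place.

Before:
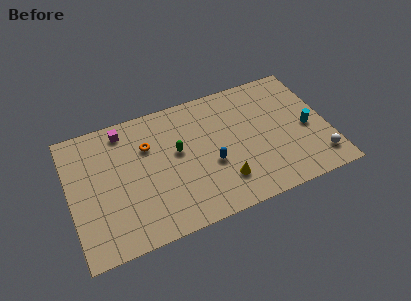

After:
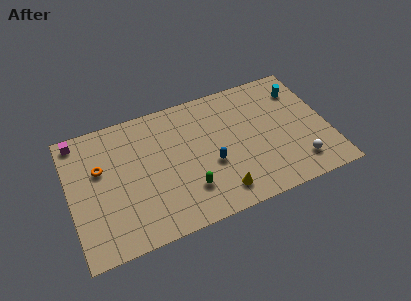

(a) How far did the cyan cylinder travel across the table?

3.1

The cyan cylinder was near (15.2, 4.3) before and (15.1, 7.4) after, so it travelled √(0.1² + 3.1²) ≈ 3.1 units.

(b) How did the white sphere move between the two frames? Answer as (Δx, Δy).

(-1.3, 0.1)

From the two frames, the white sphere sits at roughly (15.6, 1.8) before and (14.3, 1.9) after.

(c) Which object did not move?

the blue capsule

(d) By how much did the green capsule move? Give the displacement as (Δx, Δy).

(0.4, -3.0)

From the two frames, the green capsule sits at roughly (6.9, 5.5) before and (7.3, 2.5) after.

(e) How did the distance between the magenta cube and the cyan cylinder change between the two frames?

+2.2

The distance was about 12.2 in the first image and 14.4 in the second, so they moved 2.2 units further apart.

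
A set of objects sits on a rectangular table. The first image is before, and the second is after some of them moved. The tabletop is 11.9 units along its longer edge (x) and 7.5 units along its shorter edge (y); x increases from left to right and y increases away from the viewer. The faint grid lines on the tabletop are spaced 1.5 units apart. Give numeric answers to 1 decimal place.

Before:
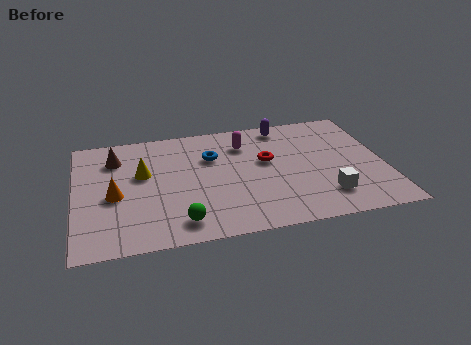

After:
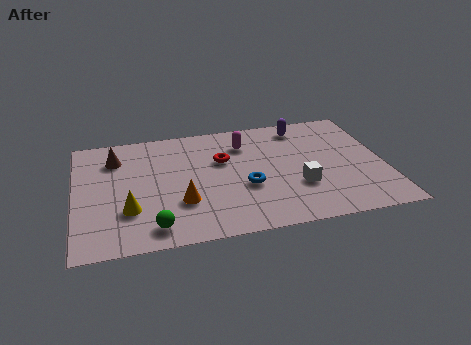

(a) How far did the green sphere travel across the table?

1.0

The green sphere moved from about (3.9, 1.2) to (2.9, 1.1), a distance of √(1.0² + 0.1²) ≈ 1.0.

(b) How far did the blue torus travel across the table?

2.5

From (5.3, 5.1) to (6.5, 2.9), the blue torus covered √(1.2² + 2.2²) ≈ 2.5 units.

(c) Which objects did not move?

the magenta capsule and the brown cone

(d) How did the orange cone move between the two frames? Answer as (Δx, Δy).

(2.5, -0.9)

The orange cone started near (1.5, 3.3) and ended near (4.0, 2.4).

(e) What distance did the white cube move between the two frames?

1.3

The white cube moved from about (9.5, 1.7) to (8.5, 2.5), a distance of √(1.0² + 0.8²) ≈ 1.3.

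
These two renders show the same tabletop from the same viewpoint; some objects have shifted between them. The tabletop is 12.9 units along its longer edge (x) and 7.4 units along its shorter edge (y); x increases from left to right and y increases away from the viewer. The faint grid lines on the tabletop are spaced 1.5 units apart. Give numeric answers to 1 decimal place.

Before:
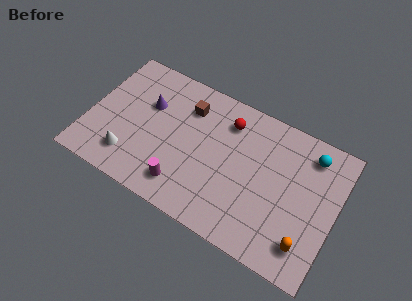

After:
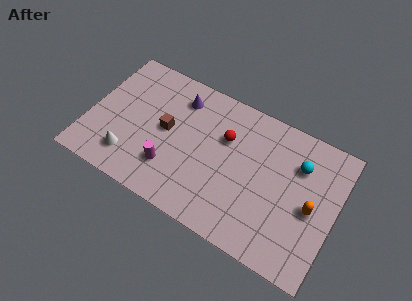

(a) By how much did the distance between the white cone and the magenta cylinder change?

-0.8

They were about 2.9 units apart before and 2.1 after — 0.8 units closer together.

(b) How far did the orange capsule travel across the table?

1.9

The orange capsule was near (11.7, 1.5) before and (11.7, 3.4) after, so it travelled √(0.0² + 1.9²) ≈ 1.9 units.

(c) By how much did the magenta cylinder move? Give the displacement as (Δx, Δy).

(-0.8, 0.6)

The magenta cylinder started near (5.3, 1.4) and ended near (4.5, 2.0).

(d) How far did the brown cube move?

1.9

The brown cube moved from about (4.9, 5.6) to (4.0, 3.9), a distance of √(0.9² + 1.7²) ≈ 1.9.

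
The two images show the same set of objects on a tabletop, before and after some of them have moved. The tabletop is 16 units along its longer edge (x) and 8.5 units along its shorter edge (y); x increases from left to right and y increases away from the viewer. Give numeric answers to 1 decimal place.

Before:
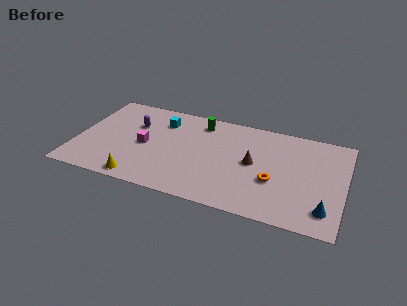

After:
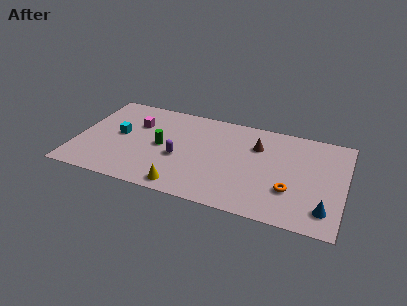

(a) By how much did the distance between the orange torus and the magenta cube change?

+2.2

Before: roughly 7.8 units apart; after: 10.0. That's 2.2 units further apart.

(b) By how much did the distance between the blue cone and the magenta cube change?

+1.2

The distance was about 11.1 in the first image and 12.3 in the second, so they moved 1.2 units further apart.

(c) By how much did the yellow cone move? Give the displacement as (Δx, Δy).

(2.6, 0.1)

The yellow cone started near (4.1, 0.9) and ended near (6.7, 1.0).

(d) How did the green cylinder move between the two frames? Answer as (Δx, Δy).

(-2.1, -2.9)

The green cylinder was at about (7.2, 7.1) and moved to about (5.1, 4.2).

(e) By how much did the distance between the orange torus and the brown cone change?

+2.2

Before: roughly 1.8 units apart; after: 4.0. That's 2.2 units further apart.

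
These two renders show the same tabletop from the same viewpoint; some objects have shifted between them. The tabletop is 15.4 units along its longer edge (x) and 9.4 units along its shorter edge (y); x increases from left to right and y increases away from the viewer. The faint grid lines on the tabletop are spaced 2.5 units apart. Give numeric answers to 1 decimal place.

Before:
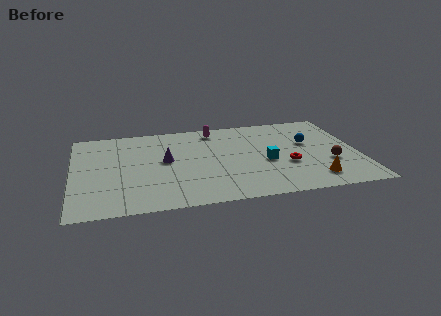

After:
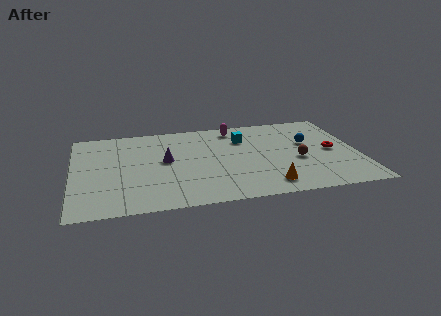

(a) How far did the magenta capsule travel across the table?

1.1

The magenta capsule was near (7.8, 8.1) before and (8.9, 8.1) after, so it travelled √(1.1² + 0.0²) ≈ 1.1 units.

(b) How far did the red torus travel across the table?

2.7

The red torus moved from about (11.5, 3.5) to (14.0, 4.6), a distance of √(2.5² + 1.1²) ≈ 2.7.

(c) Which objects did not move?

the blue sphere and the purple cone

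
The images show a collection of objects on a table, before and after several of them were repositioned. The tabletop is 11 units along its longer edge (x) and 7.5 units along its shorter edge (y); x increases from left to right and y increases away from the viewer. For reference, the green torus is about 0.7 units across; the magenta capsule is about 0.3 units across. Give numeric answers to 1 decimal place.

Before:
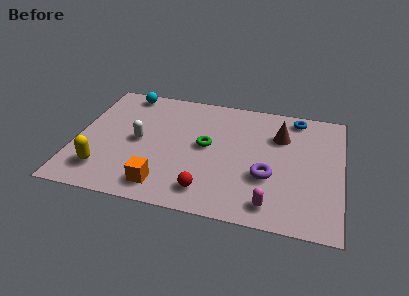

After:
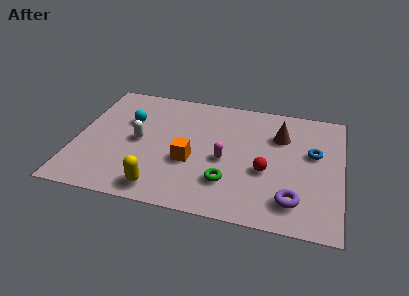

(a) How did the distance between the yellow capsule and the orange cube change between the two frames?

-0.3

They were about 2.5 units apart before and 2.2 after — 0.3 units closer together.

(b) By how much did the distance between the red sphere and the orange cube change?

+1.3

The distance was about 1.8 in the first image and 3.1 in the second, so they moved 1.3 units further apart.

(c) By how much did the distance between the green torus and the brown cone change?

+0.6

They were about 3.3 units apart before and 3.9 after — 0.6 units further apart.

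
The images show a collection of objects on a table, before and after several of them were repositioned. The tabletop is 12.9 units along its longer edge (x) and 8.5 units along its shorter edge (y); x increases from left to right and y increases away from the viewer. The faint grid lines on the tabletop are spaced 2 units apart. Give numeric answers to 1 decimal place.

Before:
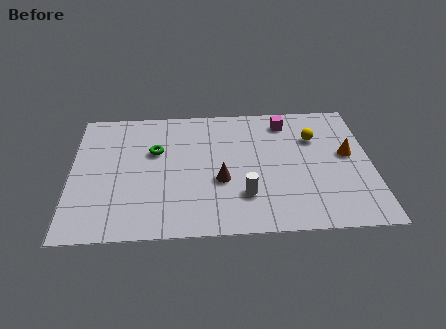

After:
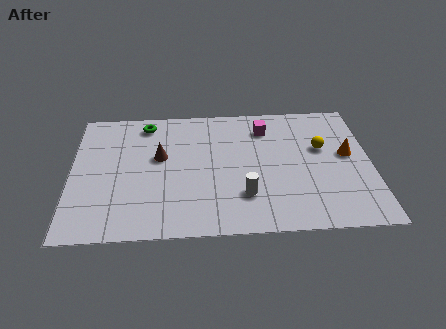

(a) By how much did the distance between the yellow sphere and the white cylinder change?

-0.3

They were about 4.8 units apart before and 4.5 after — 0.3 units closer together.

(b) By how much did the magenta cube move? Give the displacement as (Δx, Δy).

(-0.9, -0.4)

The magenta cube started near (9.3, 7.1) and ended near (8.4, 6.7).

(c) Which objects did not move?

the orange cone and the white cylinder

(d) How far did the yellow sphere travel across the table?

0.8

The yellow sphere was near (10.5, 5.9) before and (10.8, 5.2) after, so it travelled √(0.3² + 0.7²) ≈ 0.8 units.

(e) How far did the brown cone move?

3.1

From (6.4, 3.3) to (3.8, 5.0), the brown cone covered √(2.6² + 1.7²) ≈ 3.1 units.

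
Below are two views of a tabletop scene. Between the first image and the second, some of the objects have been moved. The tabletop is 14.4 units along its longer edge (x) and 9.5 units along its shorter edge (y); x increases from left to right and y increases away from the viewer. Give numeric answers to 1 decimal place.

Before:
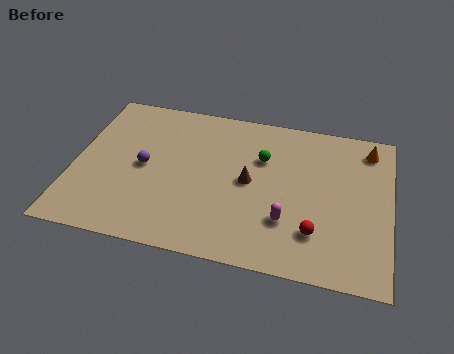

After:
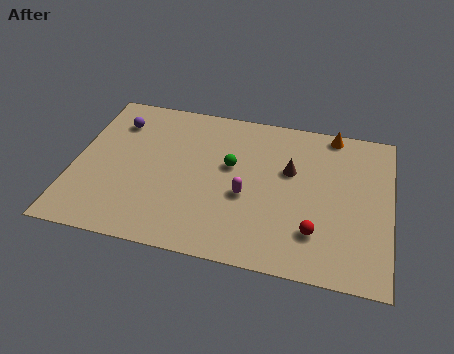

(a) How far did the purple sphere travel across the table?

3.0

From (3.2, 4.7) to (1.7, 7.3), the purple sphere covered √(1.5² + 2.6²) ≈ 3.0 units.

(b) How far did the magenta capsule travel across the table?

2.2

From (9.8, 2.8) to (7.9, 3.9), the magenta capsule covered √(1.9² + 1.1²) ≈ 2.2 units.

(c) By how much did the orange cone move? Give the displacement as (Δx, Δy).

(-1.7, 0.7)

The orange cone started near (13.3, 8.0) and ended near (11.6, 8.7).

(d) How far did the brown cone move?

2.1

The brown cone was near (8.0, 4.8) before and (9.8, 5.9) after, so it travelled √(1.8² + 1.1²) ≈ 2.1 units.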